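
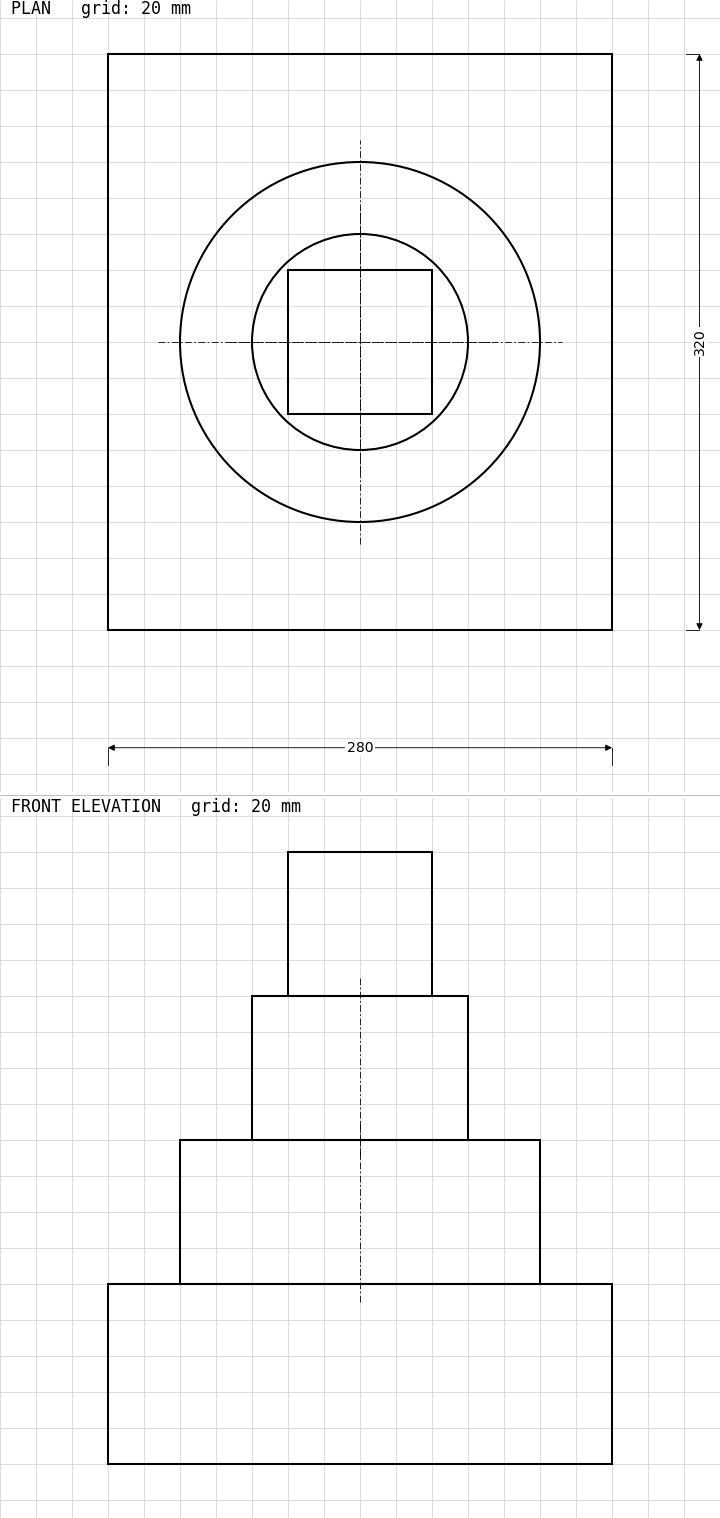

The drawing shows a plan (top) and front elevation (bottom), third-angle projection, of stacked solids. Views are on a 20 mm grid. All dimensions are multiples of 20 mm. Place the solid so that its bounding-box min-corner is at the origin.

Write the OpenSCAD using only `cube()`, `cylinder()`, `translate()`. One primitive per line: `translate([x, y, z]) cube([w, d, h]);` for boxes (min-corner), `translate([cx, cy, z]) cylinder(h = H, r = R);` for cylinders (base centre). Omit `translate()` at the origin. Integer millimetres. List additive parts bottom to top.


cube([280, 320, 100]);
translate([140, 160, 100]) cylinder(h = 80, r = 100);
translate([140, 160, 180]) cylinder(h = 80, r = 60);
translate([100, 120, 260]) cube([80, 80, 80]);


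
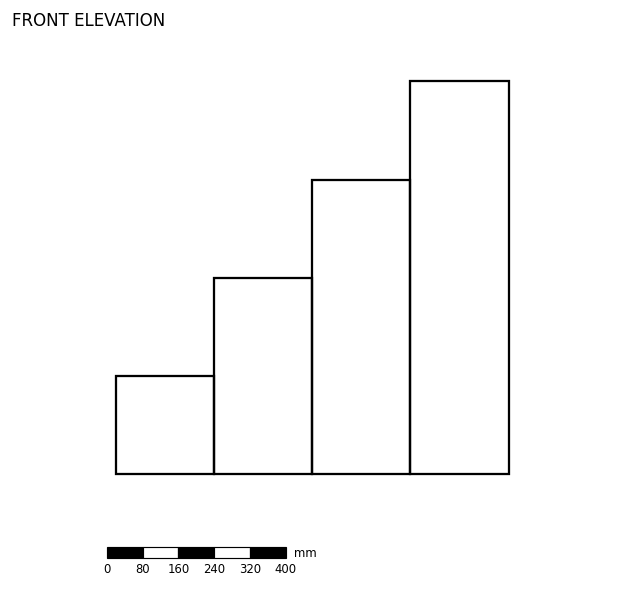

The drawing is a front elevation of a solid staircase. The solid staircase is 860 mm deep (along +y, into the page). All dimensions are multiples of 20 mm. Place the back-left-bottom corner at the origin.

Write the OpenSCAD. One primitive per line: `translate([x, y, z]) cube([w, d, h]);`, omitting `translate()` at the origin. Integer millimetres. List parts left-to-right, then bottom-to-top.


cube([220, 860, 220]);
translate([220, 0, 0]) cube([220, 860, 440]);
translate([440, 0, 0]) cube([220, 860, 660]);
translate([660, 0, 0]) cube([220, 860, 880]);


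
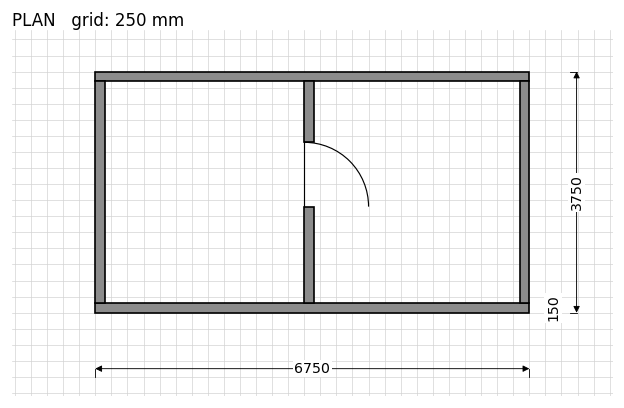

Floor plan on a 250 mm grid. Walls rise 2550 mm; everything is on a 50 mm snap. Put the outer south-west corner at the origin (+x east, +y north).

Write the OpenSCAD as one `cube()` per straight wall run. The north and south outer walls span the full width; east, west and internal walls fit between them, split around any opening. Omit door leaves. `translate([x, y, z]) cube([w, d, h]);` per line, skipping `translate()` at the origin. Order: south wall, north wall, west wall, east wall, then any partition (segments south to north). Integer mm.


cube([6750, 150, 2550]);
translate([0, 3600, 0]) cube([6750, 150, 2550]);
translate([0, 150, 0]) cube([150, 3450, 2550]);
translate([6600, 150, 0]) cube([150, 3450, 2550]);
translate([3250, 150, 0]) cube([150, 1500, 2550]);
translate([3250, 2650, 0]) cube([150, 950, 2550]);


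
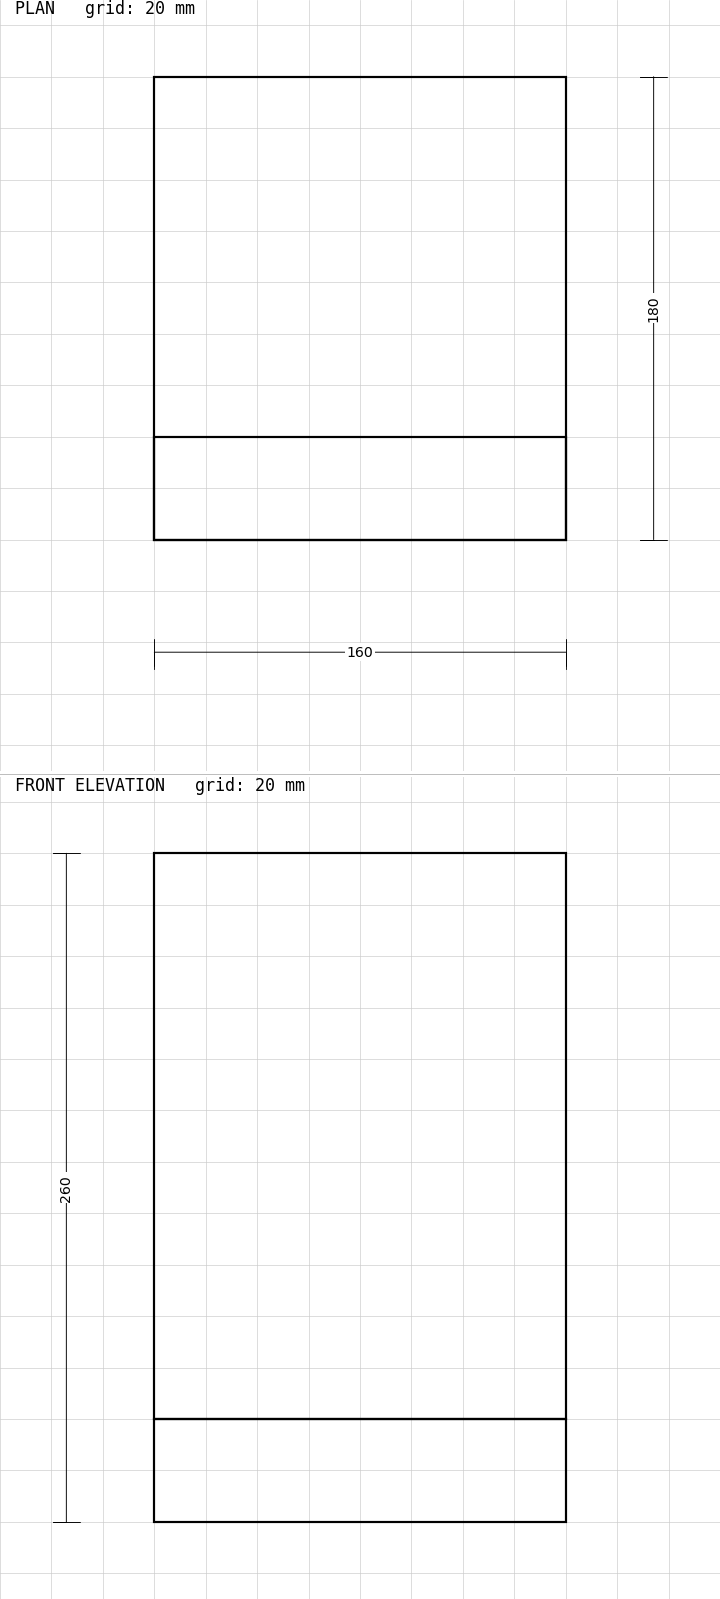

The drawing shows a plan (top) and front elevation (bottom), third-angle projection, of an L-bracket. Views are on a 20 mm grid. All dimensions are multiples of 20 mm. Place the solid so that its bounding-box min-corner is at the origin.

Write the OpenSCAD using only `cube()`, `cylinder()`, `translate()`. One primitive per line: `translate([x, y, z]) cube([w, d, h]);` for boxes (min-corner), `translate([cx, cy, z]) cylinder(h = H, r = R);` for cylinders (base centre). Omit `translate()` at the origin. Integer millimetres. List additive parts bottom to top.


cube([160, 180, 40]);
translate([0, 0, 40]) cube([160, 40, 220]);


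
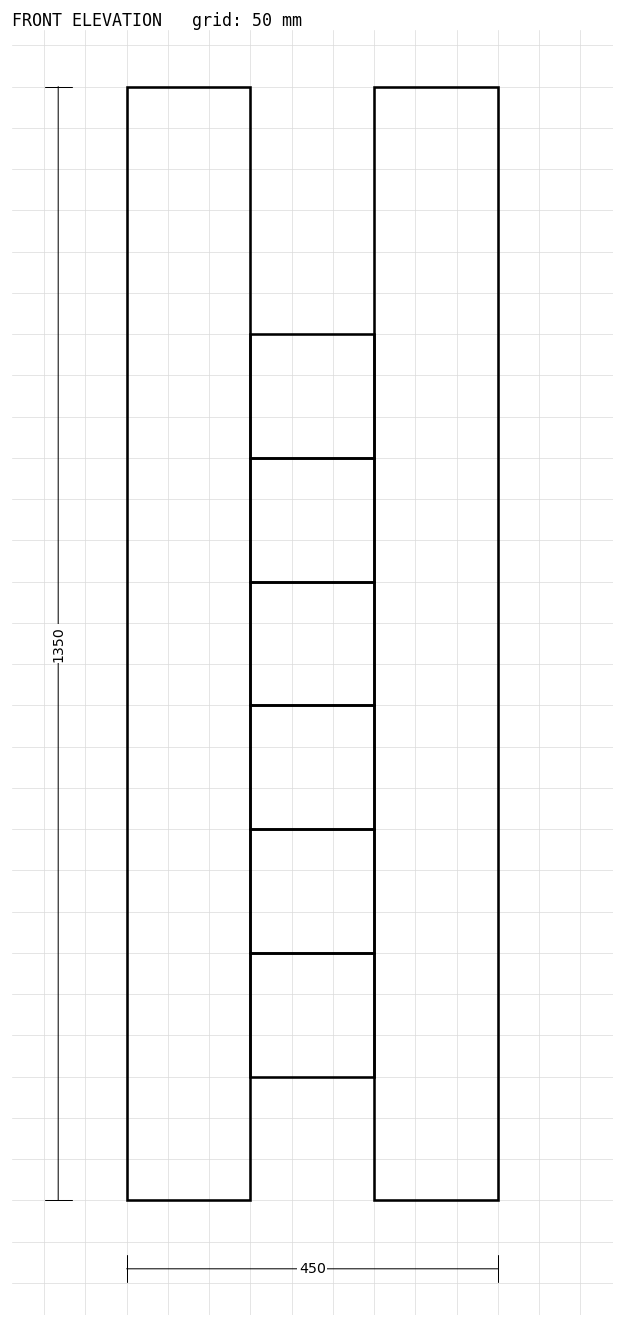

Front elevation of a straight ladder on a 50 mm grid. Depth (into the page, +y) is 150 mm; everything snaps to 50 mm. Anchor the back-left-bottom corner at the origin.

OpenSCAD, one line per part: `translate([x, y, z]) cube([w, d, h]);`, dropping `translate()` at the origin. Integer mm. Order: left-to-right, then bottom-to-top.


cube([150, 150, 1350]);
translate([150, 0, 150]) cube([150, 150, 150]);
translate([150, 0, 300]) cube([150, 150, 150]);
translate([150, 0, 450]) cube([150, 150, 150]);
translate([150, 0, 600]) cube([150, 150, 150]);
translate([150, 0, 750]) cube([150, 150, 150]);
translate([150, 0, 900]) cube([150, 150, 150]);
translate([300, 0, 0]) cube([150, 150, 1350]);


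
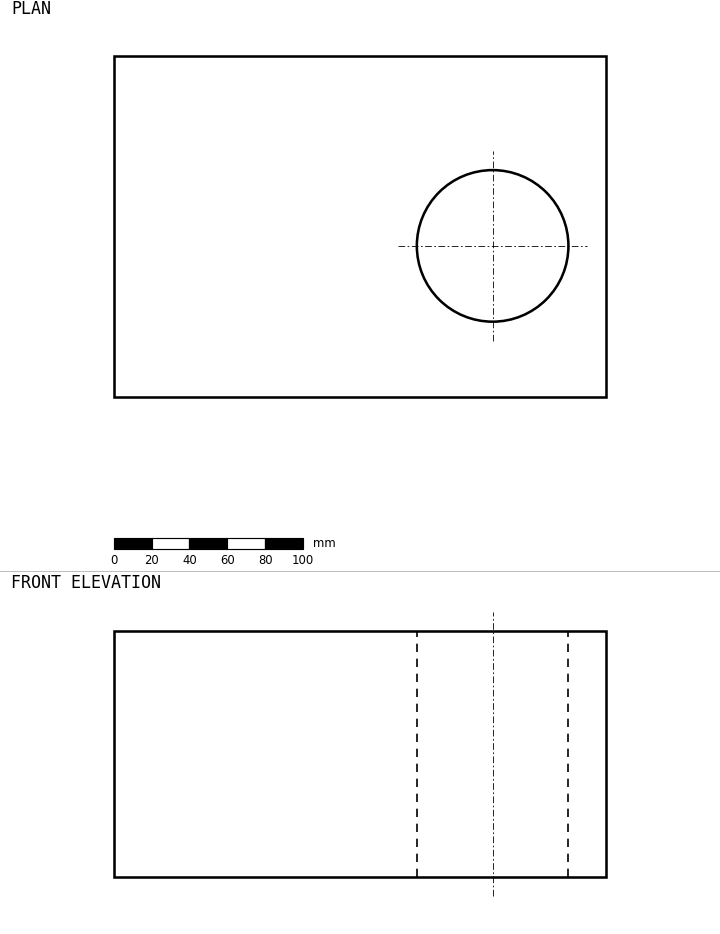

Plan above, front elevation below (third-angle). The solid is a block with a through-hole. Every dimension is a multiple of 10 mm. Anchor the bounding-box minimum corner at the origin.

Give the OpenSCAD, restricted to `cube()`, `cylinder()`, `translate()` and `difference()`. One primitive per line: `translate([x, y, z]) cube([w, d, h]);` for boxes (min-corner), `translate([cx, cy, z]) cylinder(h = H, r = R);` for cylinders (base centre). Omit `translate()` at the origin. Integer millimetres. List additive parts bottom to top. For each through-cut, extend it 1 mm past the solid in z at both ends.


difference() {
  cube([260, 180, 130]);
  translate([200, 80, -1]) cylinder(h = 132, r = 40);
}


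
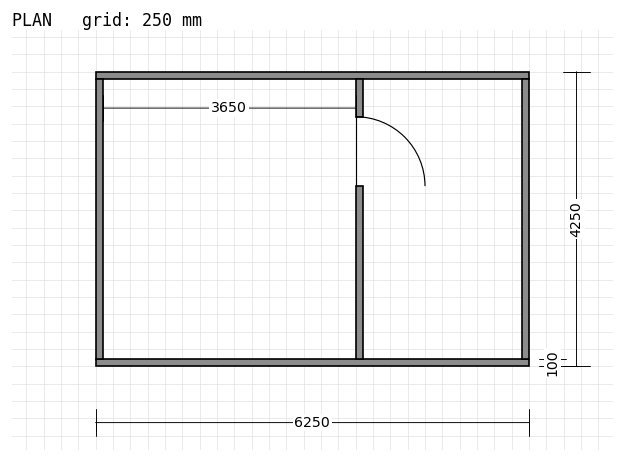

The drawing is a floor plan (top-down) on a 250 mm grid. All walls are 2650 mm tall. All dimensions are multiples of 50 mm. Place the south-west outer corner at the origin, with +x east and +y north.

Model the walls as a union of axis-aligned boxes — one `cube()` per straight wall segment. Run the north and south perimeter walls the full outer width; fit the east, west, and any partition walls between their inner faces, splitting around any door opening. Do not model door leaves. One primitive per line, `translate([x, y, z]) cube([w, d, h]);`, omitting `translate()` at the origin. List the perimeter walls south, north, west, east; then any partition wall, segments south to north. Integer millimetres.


cube([6250, 100, 2650]);
translate([0, 4150, 0]) cube([6250, 100, 2650]);
translate([0, 100, 0]) cube([100, 4050, 2650]);
translate([6150, 100, 0]) cube([100, 4050, 2650]);
translate([3750, 100, 0]) cube([100, 2500, 2650]);
translate([3750, 3600, 0]) cube([100, 550, 2650]);


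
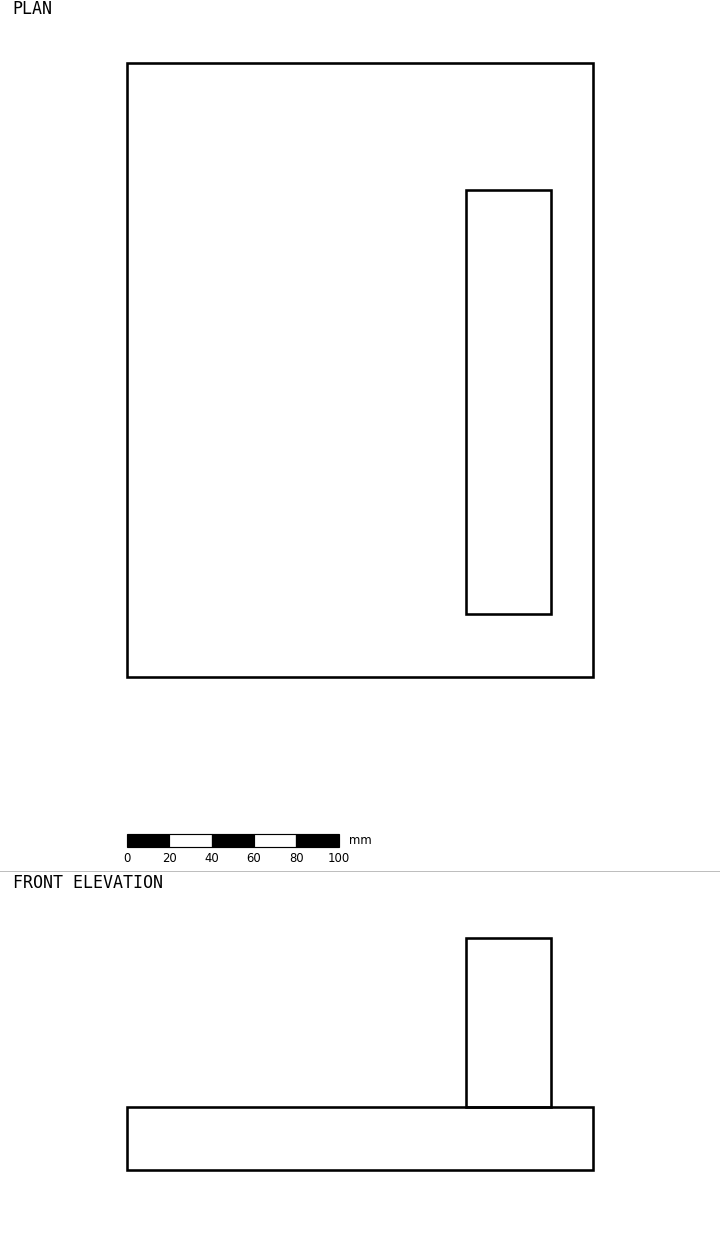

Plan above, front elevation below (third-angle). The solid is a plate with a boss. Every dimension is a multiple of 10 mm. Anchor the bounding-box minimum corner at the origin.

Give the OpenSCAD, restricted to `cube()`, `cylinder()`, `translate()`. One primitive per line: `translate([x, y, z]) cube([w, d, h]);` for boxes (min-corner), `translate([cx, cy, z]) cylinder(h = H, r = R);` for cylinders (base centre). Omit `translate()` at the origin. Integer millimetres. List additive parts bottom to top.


cube([220, 290, 30]);
translate([160, 30, 30]) cube([40, 200, 80]);


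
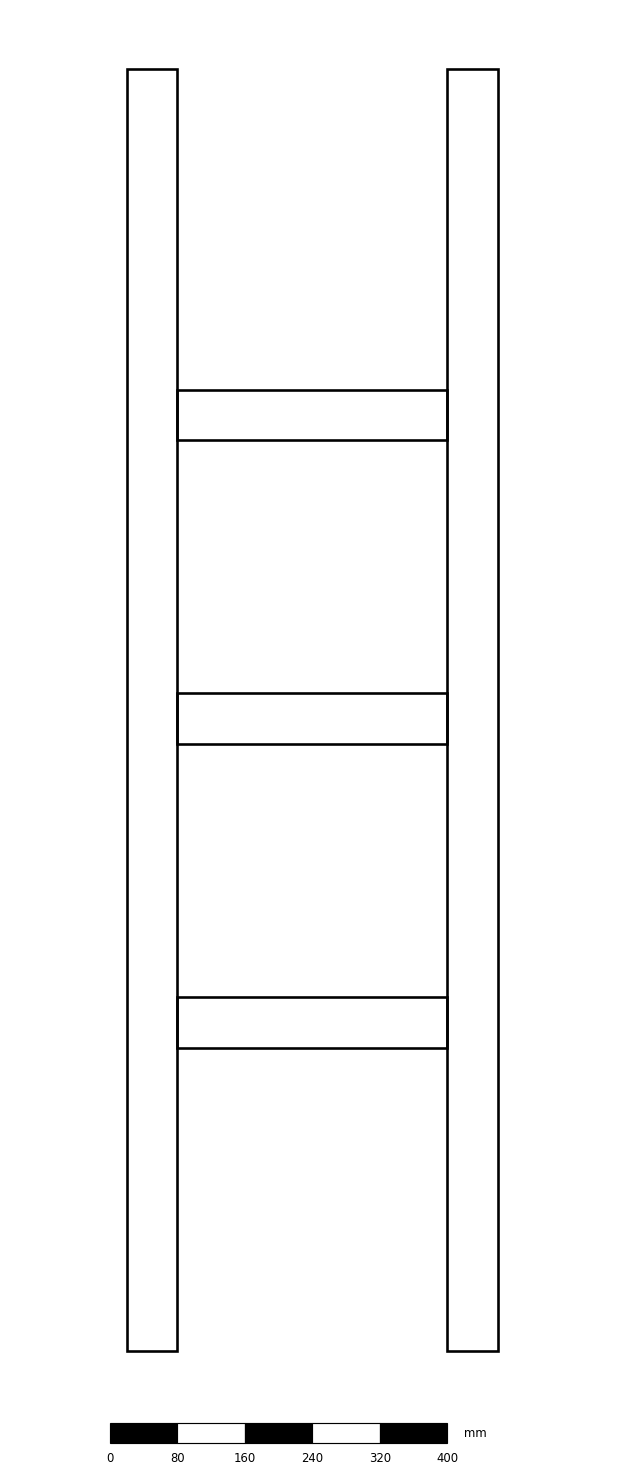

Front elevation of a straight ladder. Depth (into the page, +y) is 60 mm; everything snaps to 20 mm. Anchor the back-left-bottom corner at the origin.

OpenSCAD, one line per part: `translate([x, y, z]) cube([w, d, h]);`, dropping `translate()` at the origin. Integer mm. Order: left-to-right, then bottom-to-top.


cube([60, 60, 1520]);
translate([60, 0, 360]) cube([320, 60, 60]);
translate([60, 0, 720]) cube([320, 60, 60]);
translate([60, 0, 1080]) cube([320, 60, 60]);
translate([380, 0, 0]) cube([60, 60, 1520]);


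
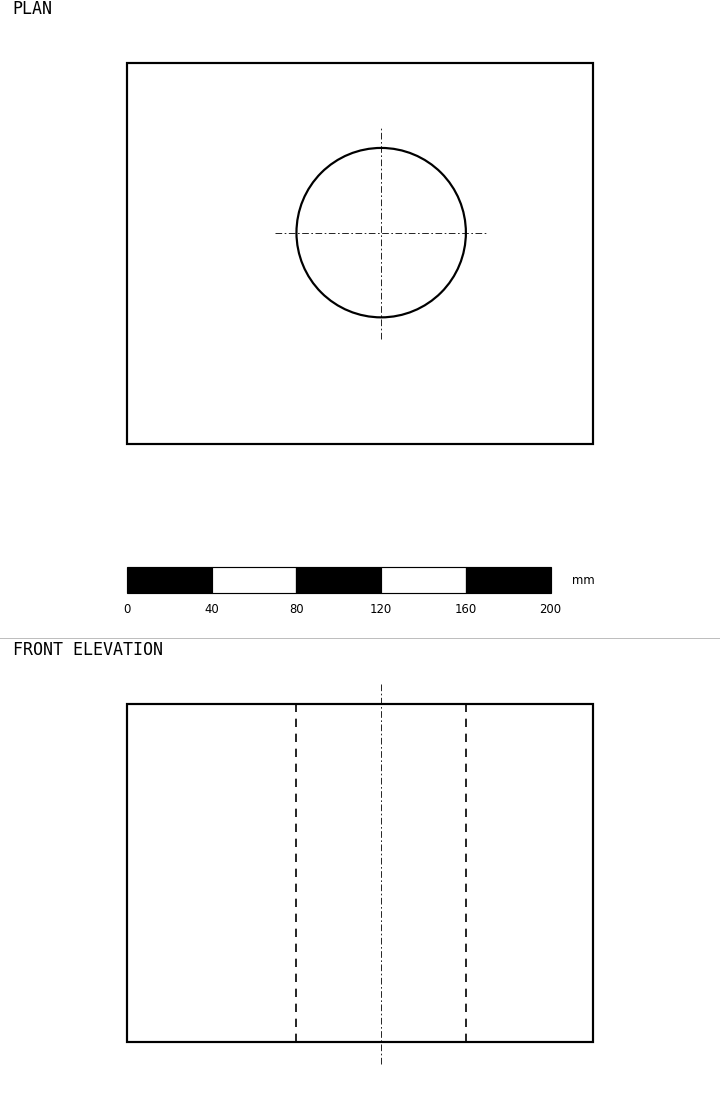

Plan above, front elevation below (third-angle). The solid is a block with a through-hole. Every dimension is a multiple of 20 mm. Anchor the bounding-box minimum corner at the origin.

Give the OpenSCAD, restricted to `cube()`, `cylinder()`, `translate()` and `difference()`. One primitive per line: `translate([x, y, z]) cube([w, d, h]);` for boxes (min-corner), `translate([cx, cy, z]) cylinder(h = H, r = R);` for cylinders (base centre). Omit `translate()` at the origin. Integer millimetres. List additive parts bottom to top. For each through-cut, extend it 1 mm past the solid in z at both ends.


difference() {
  cube([220, 180, 160]);
  translate([120, 100, -1]) cylinder(h = 162, r = 40);
}


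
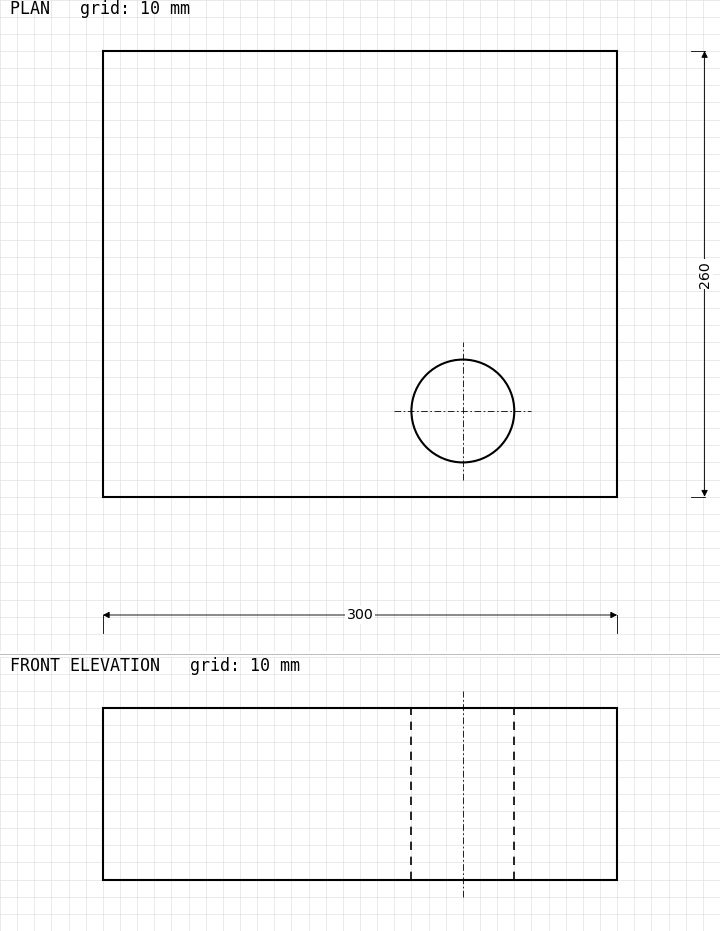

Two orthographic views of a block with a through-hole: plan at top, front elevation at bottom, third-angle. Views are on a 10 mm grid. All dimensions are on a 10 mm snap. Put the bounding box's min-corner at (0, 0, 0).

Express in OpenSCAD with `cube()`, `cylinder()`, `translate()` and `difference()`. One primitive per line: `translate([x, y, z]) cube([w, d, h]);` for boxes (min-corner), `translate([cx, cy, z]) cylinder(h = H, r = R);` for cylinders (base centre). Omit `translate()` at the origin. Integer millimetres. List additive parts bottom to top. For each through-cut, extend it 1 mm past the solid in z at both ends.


difference() {
  cube([300, 260, 100]);
  translate([210, 50, -1]) cylinder(h = 102, r = 30);
}


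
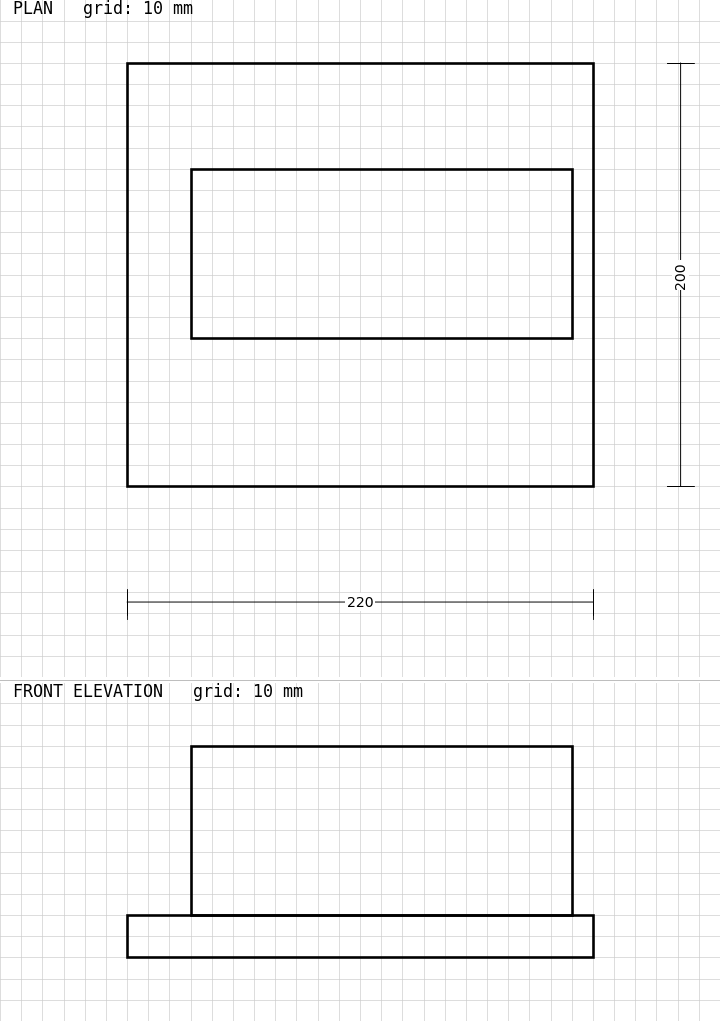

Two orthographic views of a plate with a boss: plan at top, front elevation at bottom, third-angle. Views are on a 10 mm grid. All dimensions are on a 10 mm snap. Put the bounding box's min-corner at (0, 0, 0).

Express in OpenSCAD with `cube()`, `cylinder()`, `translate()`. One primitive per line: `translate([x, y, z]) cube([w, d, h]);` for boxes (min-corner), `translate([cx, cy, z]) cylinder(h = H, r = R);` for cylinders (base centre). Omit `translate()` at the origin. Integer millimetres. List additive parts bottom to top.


cube([220, 200, 20]);
translate([30, 70, 20]) cube([180, 80, 80]);


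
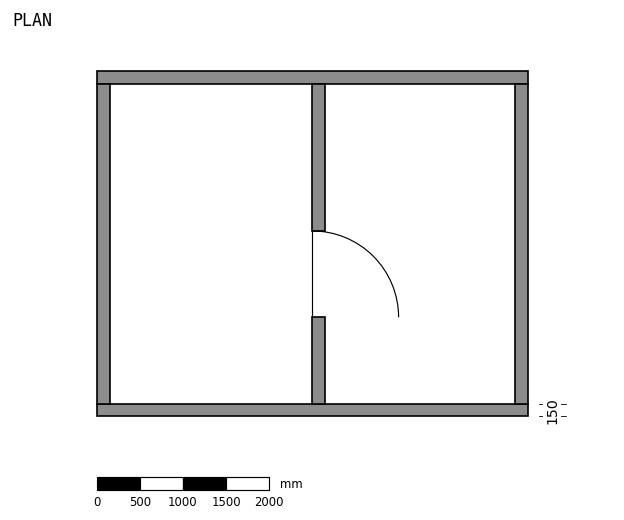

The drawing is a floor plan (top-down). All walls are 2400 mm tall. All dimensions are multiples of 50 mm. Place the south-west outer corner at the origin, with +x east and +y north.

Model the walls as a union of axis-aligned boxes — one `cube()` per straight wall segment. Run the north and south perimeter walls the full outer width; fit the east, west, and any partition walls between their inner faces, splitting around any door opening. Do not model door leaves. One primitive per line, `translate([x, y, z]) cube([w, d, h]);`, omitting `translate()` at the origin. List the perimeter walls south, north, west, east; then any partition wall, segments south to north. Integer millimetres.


cube([5000, 150, 2400]);
translate([0, 3850, 0]) cube([5000, 150, 2400]);
translate([0, 150, 0]) cube([150, 3700, 2400]);
translate([4850, 150, 0]) cube([150, 3700, 2400]);
translate([2500, 150, 0]) cube([150, 1000, 2400]);
translate([2500, 2150, 0]) cube([150, 1700, 2400]);


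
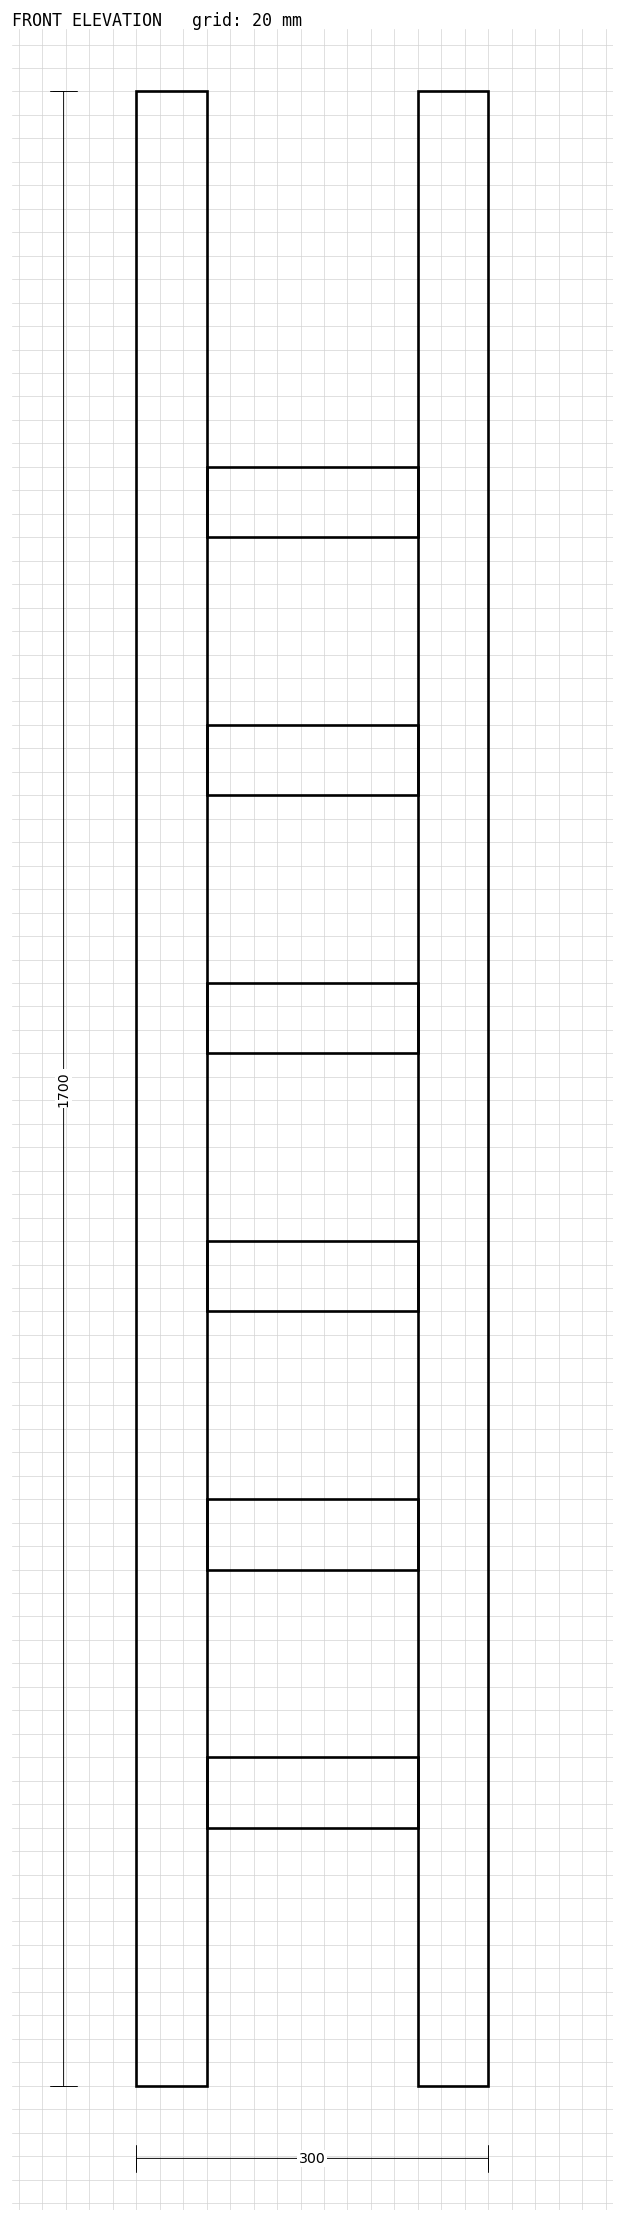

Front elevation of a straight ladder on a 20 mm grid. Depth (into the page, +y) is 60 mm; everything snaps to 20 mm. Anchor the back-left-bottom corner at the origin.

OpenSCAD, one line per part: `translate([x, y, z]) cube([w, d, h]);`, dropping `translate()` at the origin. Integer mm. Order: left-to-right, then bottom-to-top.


cube([60, 60, 1700]);
translate([60, 0, 220]) cube([180, 60, 60]);
translate([60, 0, 440]) cube([180, 60, 60]);
translate([60, 0, 660]) cube([180, 60, 60]);
translate([60, 0, 880]) cube([180, 60, 60]);
translate([60, 0, 1100]) cube([180, 60, 60]);
translate([60, 0, 1320]) cube([180, 60, 60]);
translate([240, 0, 0]) cube([60, 60, 1700]);


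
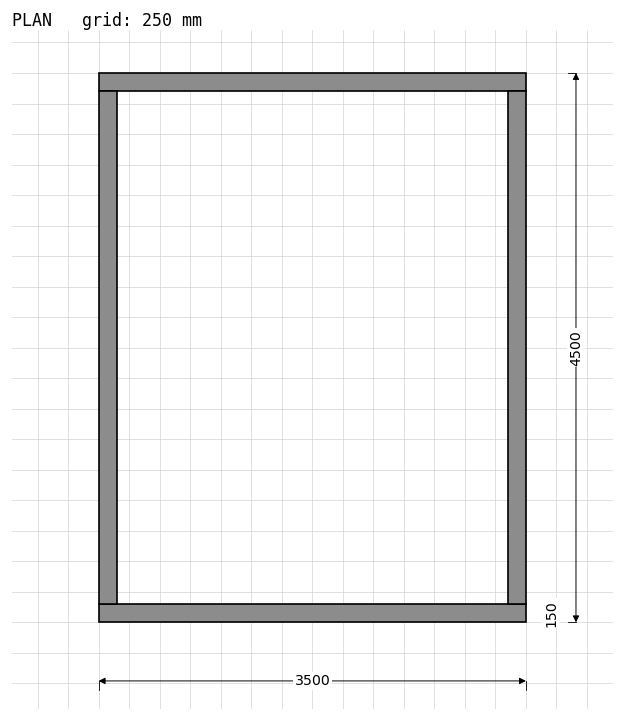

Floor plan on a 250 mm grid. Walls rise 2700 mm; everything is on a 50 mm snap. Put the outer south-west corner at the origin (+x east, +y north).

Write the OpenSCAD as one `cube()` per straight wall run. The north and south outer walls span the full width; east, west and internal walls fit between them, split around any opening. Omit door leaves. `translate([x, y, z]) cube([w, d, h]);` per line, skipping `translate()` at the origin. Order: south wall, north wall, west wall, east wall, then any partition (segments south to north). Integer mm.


cube([3500, 150, 2700]);
translate([0, 4350, 0]) cube([3500, 150, 2700]);
translate([0, 150, 0]) cube([150, 4200, 2700]);
translate([3350, 150, 0]) cube([150, 4200, 2700]);


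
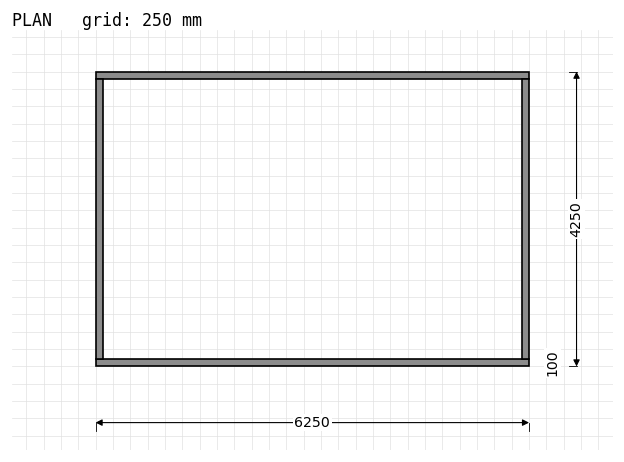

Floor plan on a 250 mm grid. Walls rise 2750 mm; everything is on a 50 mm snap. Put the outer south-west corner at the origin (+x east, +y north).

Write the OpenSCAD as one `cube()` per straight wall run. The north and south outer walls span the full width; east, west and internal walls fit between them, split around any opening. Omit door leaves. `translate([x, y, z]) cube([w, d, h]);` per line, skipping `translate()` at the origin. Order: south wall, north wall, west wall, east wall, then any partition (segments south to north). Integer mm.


cube([6250, 100, 2750]);
translate([0, 4150, 0]) cube([6250, 100, 2750]);
translate([0, 100, 0]) cube([100, 4050, 2750]);
translate([6150, 100, 0]) cube([100, 4050, 2750]);


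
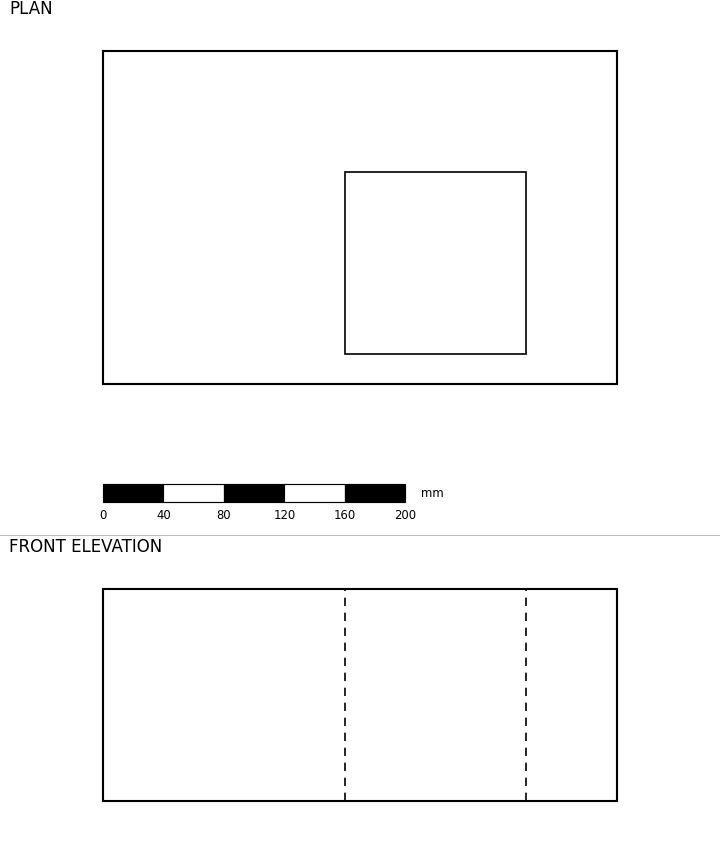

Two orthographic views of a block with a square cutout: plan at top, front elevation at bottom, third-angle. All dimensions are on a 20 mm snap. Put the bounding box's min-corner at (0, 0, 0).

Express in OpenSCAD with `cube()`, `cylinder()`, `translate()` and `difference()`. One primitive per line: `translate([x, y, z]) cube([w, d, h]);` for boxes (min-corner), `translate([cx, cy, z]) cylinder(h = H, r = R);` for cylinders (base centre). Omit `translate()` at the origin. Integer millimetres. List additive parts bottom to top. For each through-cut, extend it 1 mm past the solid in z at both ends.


difference() {
  cube([340, 220, 140]);
  translate([160, 20, -1]) cube([120, 120, 142]);
}


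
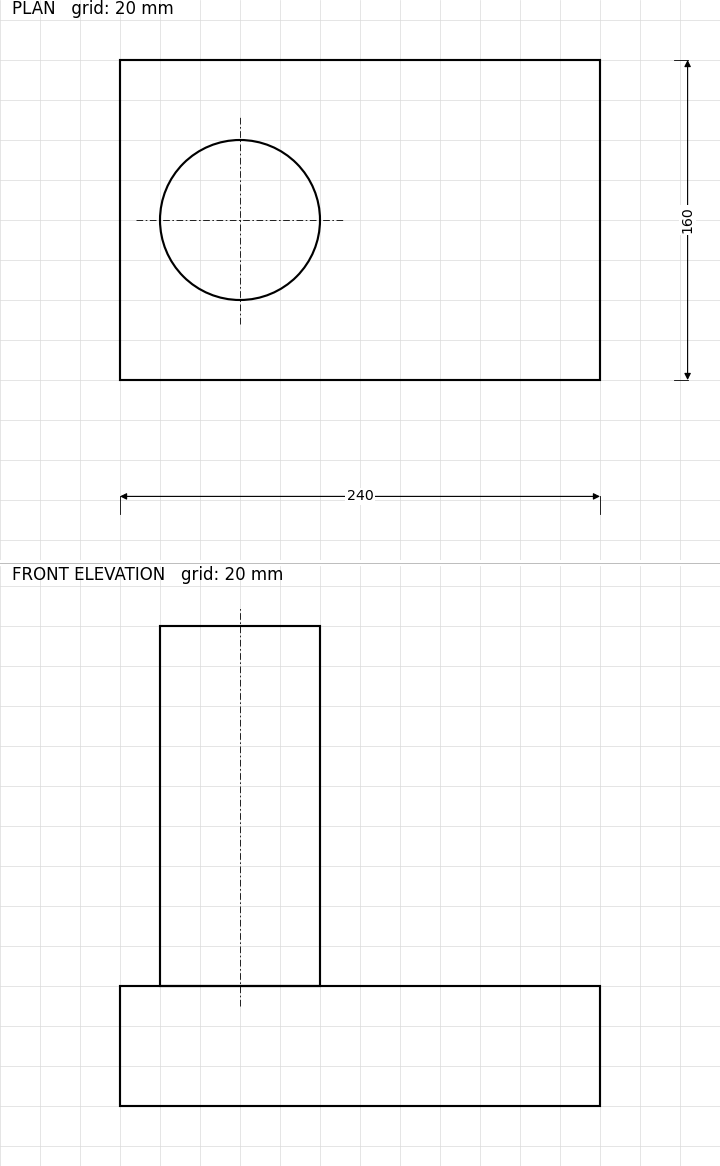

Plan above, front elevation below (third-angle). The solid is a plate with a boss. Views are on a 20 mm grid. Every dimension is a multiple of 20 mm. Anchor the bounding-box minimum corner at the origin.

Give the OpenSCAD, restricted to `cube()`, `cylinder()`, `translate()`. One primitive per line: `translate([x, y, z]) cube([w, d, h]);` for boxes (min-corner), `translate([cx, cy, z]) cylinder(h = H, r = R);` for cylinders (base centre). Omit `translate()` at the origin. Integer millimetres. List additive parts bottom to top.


cube([240, 160, 60]);
translate([60, 80, 60]) cylinder(h = 180, r = 40);


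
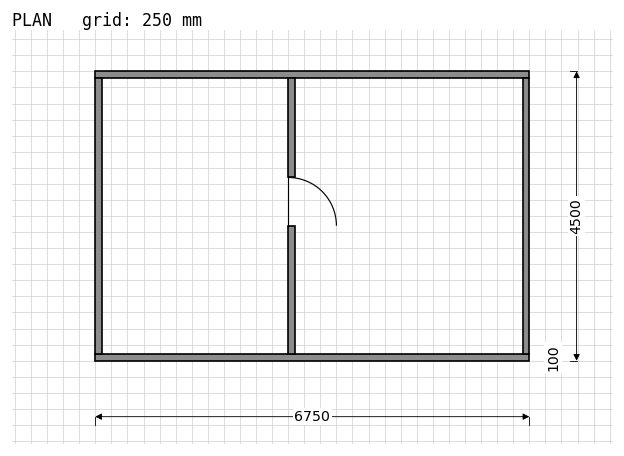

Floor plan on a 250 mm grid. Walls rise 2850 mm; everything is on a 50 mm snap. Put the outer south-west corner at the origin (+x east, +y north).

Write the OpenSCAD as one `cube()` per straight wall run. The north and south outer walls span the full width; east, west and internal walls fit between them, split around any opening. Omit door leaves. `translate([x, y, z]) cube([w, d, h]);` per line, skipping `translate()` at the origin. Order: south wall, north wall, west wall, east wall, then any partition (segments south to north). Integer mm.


cube([6750, 100, 2850]);
translate([0, 4400, 0]) cube([6750, 100, 2850]);
translate([0, 100, 0]) cube([100, 4300, 2850]);
translate([6650, 100, 0]) cube([100, 4300, 2850]);
translate([3000, 100, 0]) cube([100, 2000, 2850]);
translate([3000, 2850, 0]) cube([100, 1550, 2850]);


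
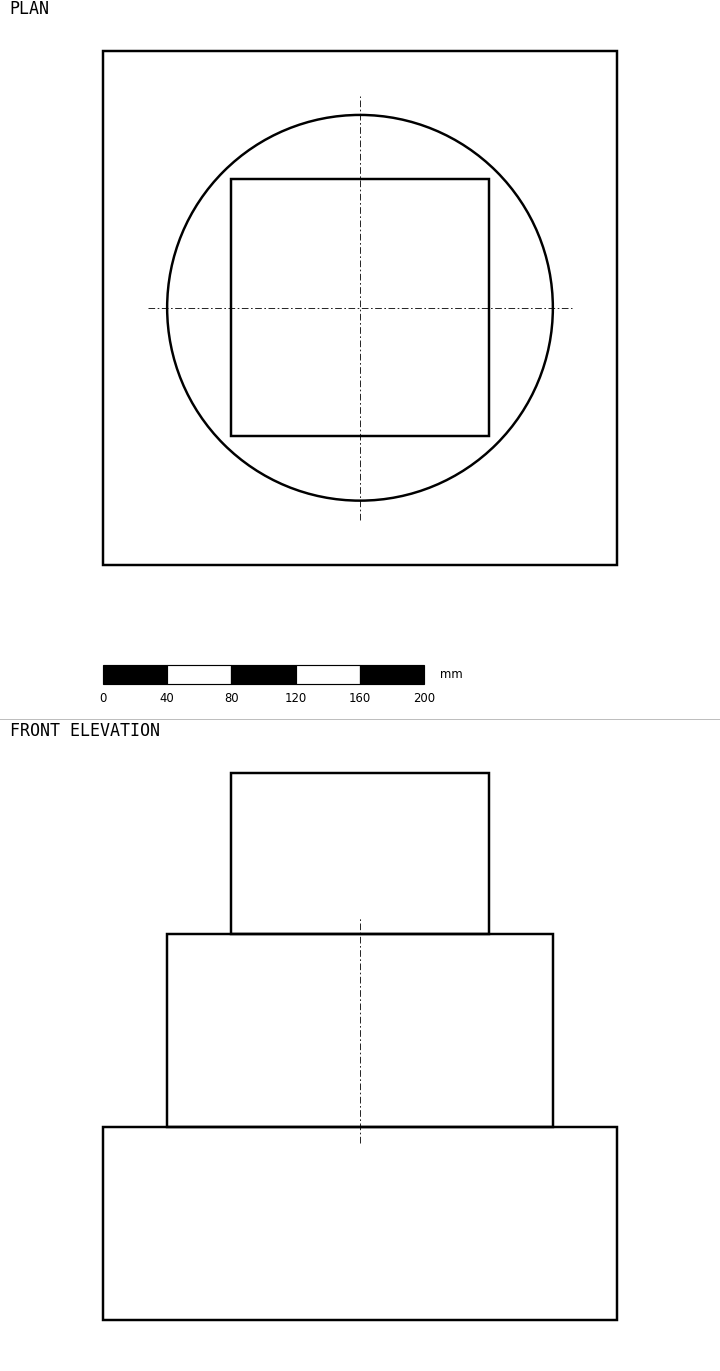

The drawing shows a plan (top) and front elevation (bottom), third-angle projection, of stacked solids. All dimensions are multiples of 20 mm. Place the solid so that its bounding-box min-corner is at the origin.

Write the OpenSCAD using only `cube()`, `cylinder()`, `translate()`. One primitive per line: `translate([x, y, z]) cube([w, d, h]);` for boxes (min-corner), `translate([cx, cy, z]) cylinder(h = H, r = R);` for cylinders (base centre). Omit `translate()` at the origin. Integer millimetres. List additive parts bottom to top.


cube([320, 320, 120]);
translate([160, 160, 120]) cylinder(h = 120, r = 120);
translate([80, 80, 240]) cube([160, 160, 100]);


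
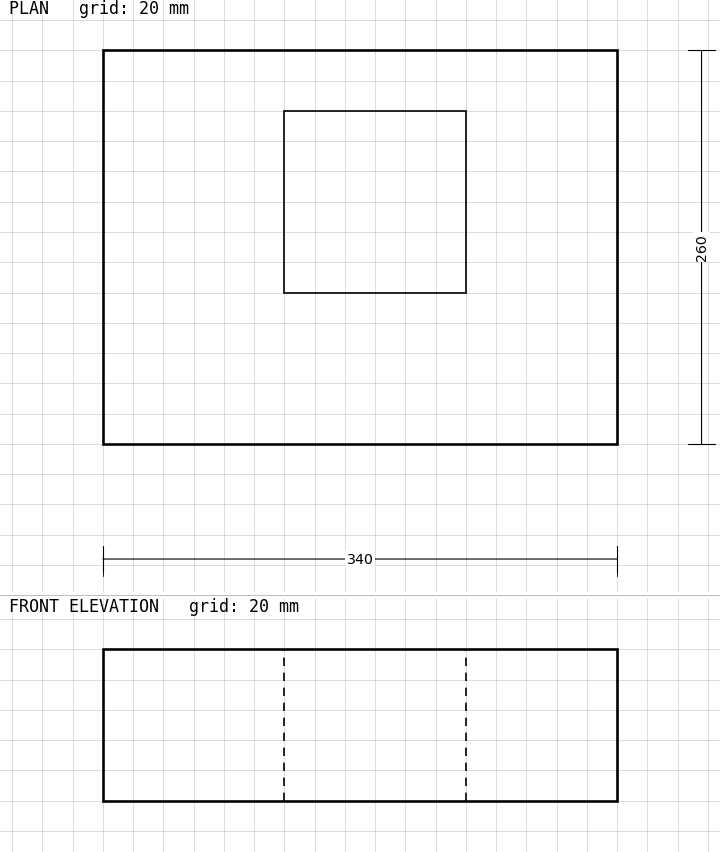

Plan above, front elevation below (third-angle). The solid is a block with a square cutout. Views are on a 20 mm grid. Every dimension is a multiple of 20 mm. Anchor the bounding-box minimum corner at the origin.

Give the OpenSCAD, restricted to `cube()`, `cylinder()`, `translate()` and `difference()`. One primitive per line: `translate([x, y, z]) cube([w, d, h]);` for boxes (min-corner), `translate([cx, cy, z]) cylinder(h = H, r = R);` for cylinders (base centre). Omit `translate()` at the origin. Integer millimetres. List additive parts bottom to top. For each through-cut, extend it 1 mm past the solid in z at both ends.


difference() {
  cube([340, 260, 100]);
  translate([120, 100, -1]) cube([120, 120, 102]);
}


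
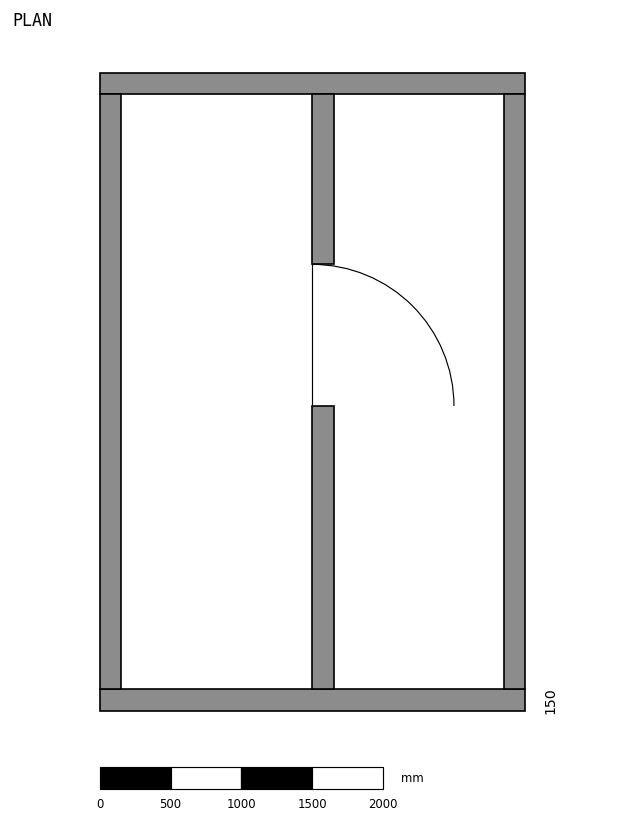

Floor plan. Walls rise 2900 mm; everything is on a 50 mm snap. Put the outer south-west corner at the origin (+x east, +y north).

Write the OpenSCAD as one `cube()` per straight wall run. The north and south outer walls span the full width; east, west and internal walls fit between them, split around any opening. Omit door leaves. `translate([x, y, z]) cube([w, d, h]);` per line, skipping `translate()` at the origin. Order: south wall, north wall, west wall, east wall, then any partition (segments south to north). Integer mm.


cube([3000, 150, 2900]);
translate([0, 4350, 0]) cube([3000, 150, 2900]);
translate([0, 150, 0]) cube([150, 4200, 2900]);
translate([2850, 150, 0]) cube([150, 4200, 2900]);
translate([1500, 150, 0]) cube([150, 2000, 2900]);
translate([1500, 3150, 0]) cube([150, 1200, 2900]);


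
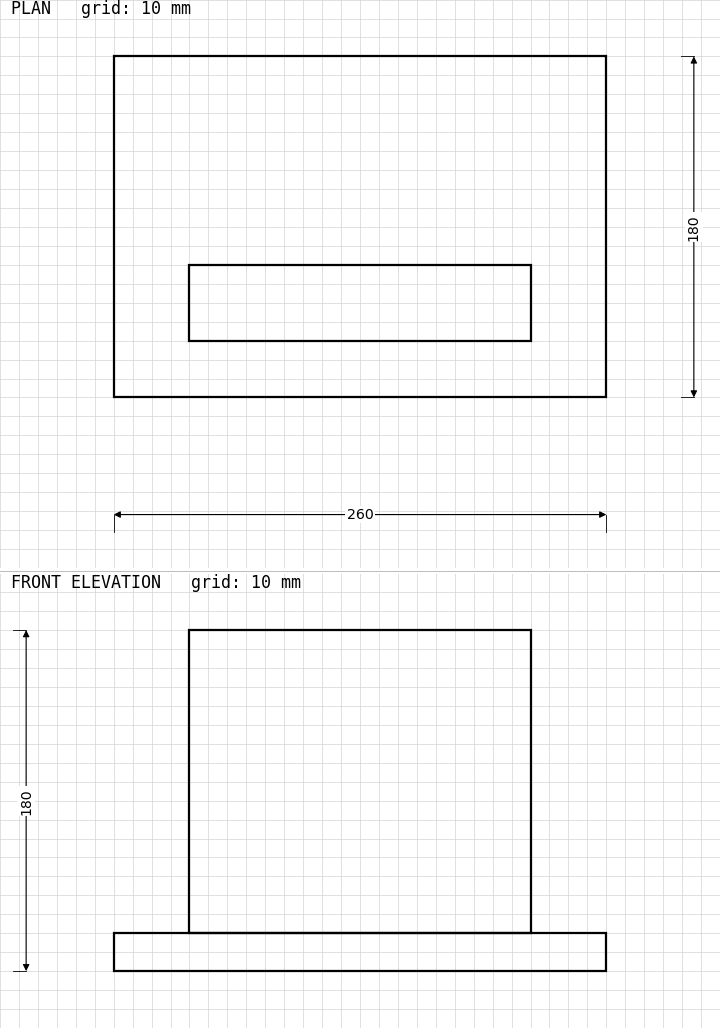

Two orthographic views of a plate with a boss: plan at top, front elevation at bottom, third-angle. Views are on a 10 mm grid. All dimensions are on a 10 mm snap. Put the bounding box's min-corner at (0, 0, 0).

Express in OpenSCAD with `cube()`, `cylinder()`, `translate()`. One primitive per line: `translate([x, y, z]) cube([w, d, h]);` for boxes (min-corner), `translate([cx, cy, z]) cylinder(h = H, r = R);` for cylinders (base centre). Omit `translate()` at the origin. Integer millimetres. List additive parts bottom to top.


cube([260, 180, 20]);
translate([40, 30, 20]) cube([180, 40, 160]);


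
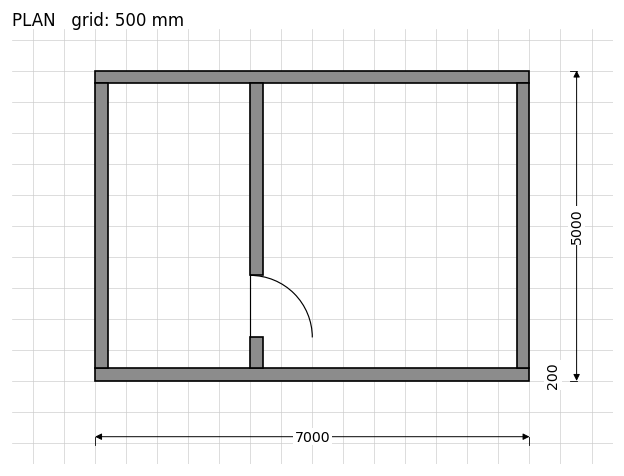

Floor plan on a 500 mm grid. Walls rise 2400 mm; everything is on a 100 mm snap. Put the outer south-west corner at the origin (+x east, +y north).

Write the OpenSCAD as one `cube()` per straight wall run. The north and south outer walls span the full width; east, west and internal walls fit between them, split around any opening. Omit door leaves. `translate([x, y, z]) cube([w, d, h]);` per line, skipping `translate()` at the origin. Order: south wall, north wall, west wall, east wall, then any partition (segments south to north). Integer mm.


cube([7000, 200, 2400]);
translate([0, 4800, 0]) cube([7000, 200, 2400]);
translate([0, 200, 0]) cube([200, 4600, 2400]);
translate([6800, 200, 0]) cube([200, 4600, 2400]);
translate([2500, 200, 0]) cube([200, 500, 2400]);
translate([2500, 1700, 0]) cube([200, 3100, 2400]);


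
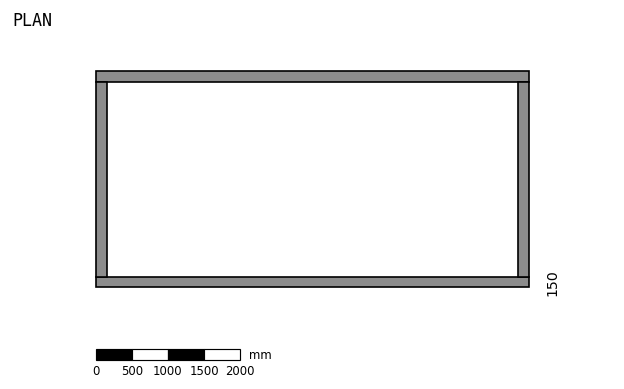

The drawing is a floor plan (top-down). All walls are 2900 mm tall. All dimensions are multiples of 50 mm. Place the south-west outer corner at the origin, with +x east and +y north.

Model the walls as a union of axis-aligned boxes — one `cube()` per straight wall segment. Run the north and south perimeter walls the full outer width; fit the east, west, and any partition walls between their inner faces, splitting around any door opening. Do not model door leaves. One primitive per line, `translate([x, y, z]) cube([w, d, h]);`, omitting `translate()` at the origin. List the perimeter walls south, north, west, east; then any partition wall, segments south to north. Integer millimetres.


cube([6000, 150, 2900]);
translate([0, 2850, 0]) cube([6000, 150, 2900]);
translate([0, 150, 0]) cube([150, 2700, 2900]);
translate([5850, 150, 0]) cube([150, 2700, 2900]);


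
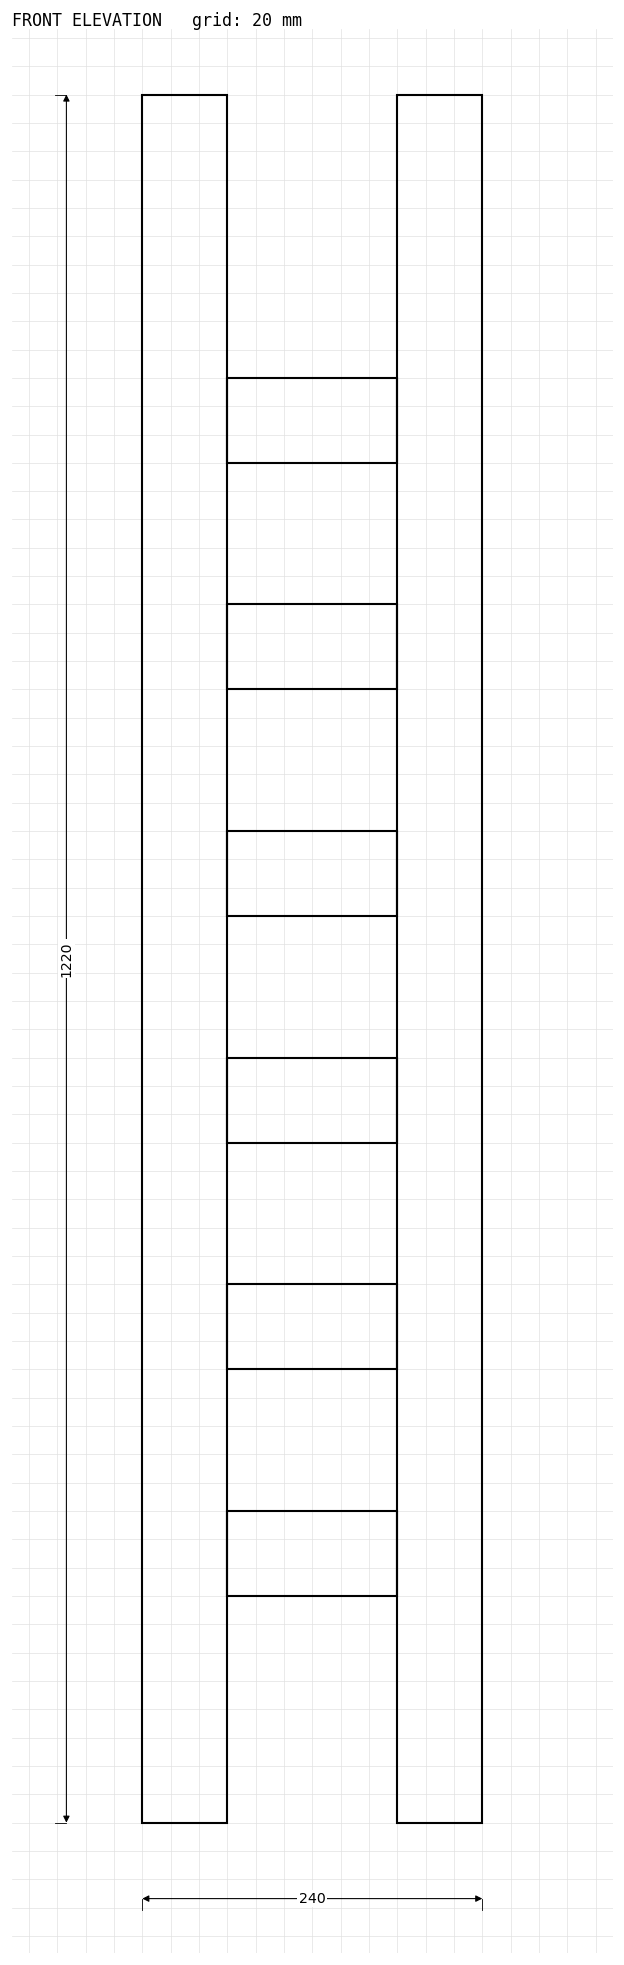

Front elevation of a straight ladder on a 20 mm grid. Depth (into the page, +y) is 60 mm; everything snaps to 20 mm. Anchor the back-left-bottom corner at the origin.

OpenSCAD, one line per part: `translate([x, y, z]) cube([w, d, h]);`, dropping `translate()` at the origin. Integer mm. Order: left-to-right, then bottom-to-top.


cube([60, 60, 1220]);
translate([60, 0, 160]) cube([120, 60, 60]);
translate([60, 0, 320]) cube([120, 60, 60]);
translate([60, 0, 480]) cube([120, 60, 60]);
translate([60, 0, 640]) cube([120, 60, 60]);
translate([60, 0, 800]) cube([120, 60, 60]);
translate([60, 0, 960]) cube([120, 60, 60]);
translate([180, 0, 0]) cube([60, 60, 1220]);


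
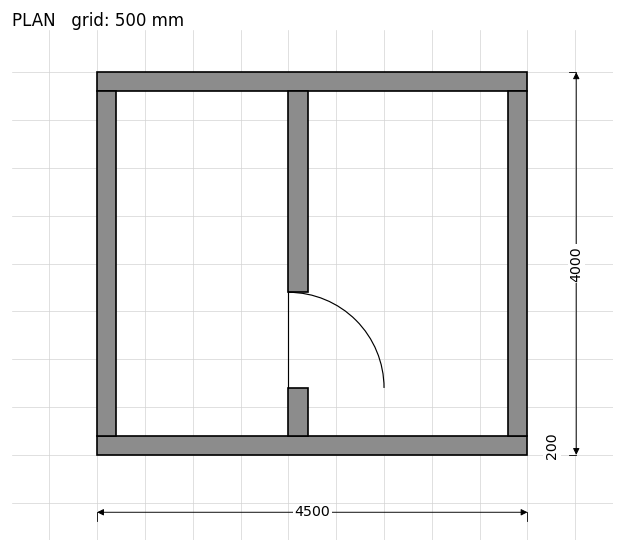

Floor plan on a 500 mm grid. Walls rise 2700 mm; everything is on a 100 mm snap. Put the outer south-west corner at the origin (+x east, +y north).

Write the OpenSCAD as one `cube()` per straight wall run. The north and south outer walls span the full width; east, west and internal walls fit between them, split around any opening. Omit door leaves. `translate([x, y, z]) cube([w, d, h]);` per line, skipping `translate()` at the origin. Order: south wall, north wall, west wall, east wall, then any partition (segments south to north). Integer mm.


cube([4500, 200, 2700]);
translate([0, 3800, 0]) cube([4500, 200, 2700]);
translate([0, 200, 0]) cube([200, 3600, 2700]);
translate([4300, 200, 0]) cube([200, 3600, 2700]);
translate([2000, 200, 0]) cube([200, 500, 2700]);
translate([2000, 1700, 0]) cube([200, 2100, 2700]);


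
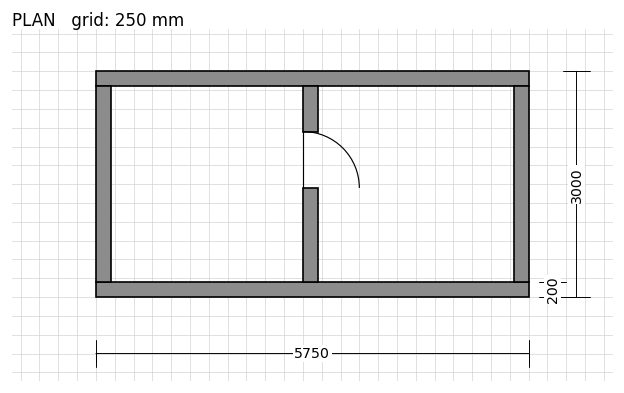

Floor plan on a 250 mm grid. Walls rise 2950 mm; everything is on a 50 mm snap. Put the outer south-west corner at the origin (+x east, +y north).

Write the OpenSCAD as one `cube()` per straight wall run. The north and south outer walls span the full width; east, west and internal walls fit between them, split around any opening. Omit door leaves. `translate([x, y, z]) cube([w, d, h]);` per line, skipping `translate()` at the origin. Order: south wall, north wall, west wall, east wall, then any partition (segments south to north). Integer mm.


cube([5750, 200, 2950]);
translate([0, 2800, 0]) cube([5750, 200, 2950]);
translate([0, 200, 0]) cube([200, 2600, 2950]);
translate([5550, 200, 0]) cube([200, 2600, 2950]);
translate([2750, 200, 0]) cube([200, 1250, 2950]);
translate([2750, 2200, 0]) cube([200, 600, 2950]);


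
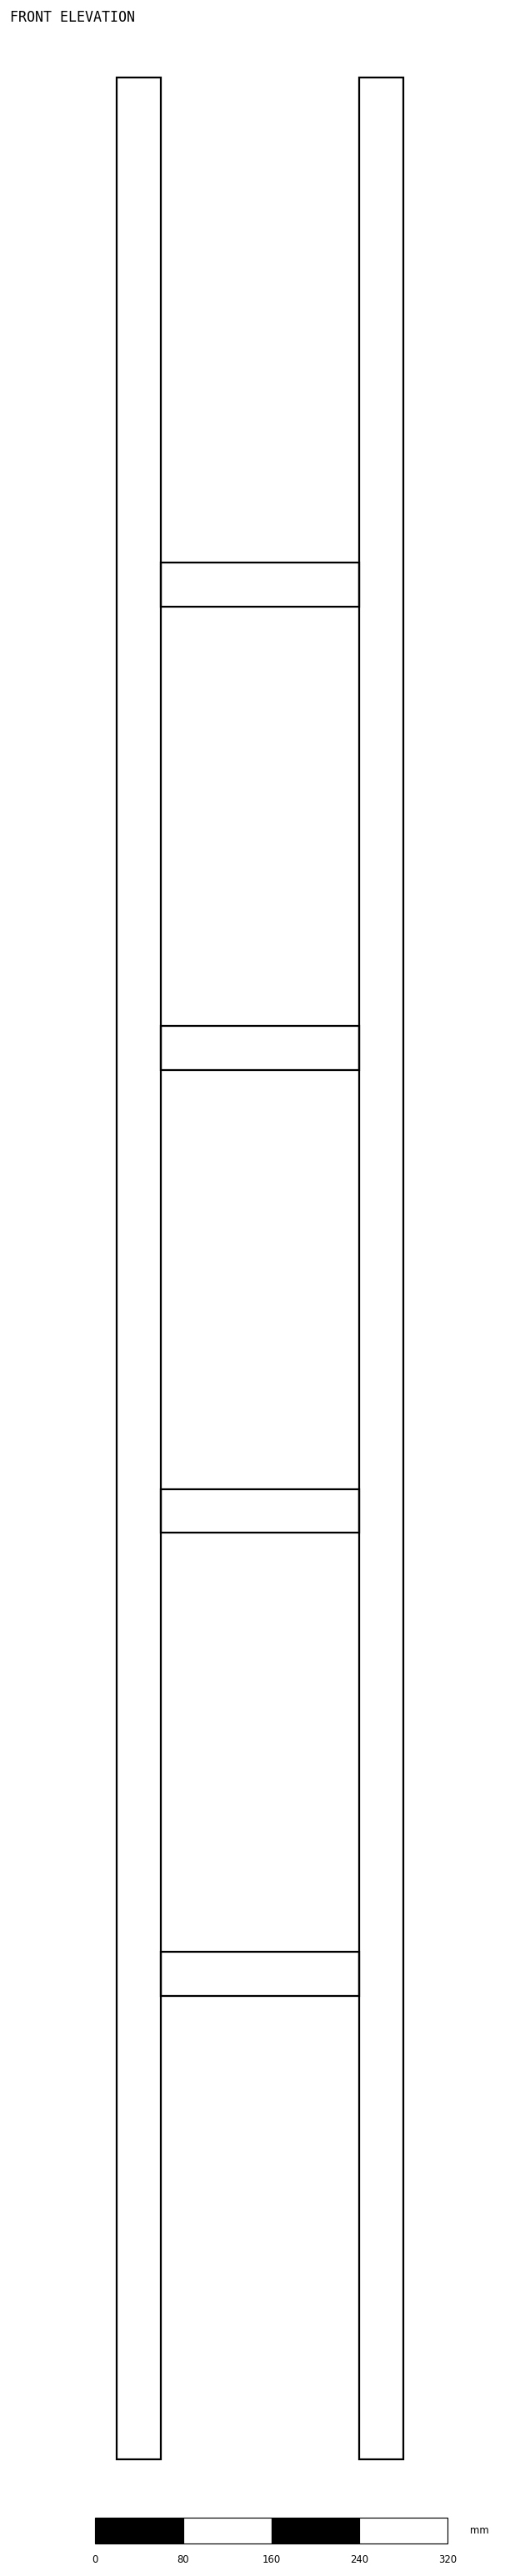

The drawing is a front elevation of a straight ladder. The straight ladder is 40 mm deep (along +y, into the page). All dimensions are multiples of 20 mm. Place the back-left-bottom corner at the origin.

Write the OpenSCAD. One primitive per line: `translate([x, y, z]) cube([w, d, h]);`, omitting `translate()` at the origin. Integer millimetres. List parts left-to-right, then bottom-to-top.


cube([40, 40, 2160]);
translate([40, 0, 420]) cube([180, 40, 40]);
translate([40, 0, 840]) cube([180, 40, 40]);
translate([40, 0, 1260]) cube([180, 40, 40]);
translate([40, 0, 1680]) cube([180, 40, 40]);
translate([220, 0, 0]) cube([40, 40, 2160]);


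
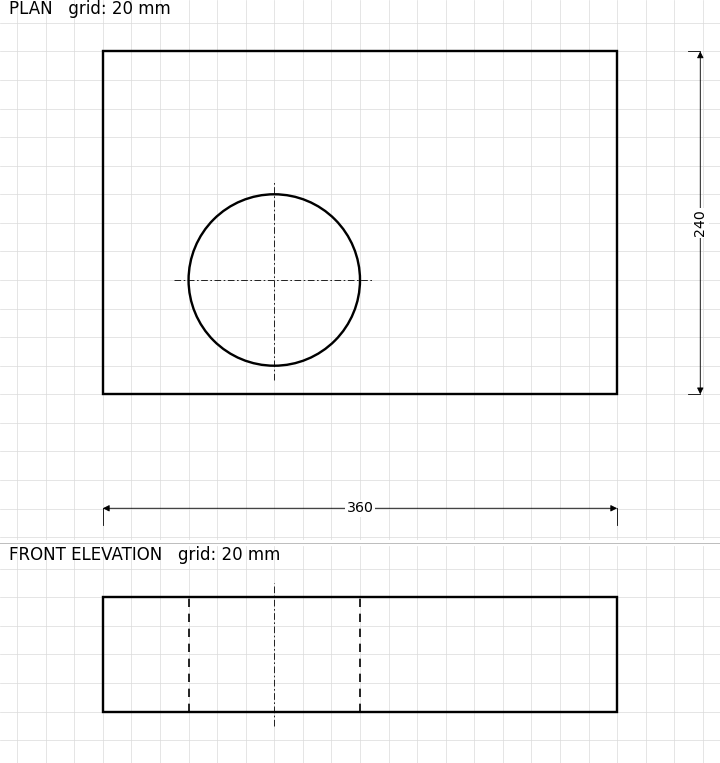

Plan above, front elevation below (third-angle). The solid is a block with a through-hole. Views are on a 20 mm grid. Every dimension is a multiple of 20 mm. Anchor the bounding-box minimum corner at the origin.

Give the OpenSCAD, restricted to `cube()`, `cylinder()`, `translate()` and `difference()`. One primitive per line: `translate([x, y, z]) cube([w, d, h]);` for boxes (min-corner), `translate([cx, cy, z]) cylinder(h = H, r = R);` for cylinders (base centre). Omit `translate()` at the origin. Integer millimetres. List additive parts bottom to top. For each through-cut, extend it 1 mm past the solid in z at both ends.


difference() {
  cube([360, 240, 80]);
  translate([120, 80, -1]) cylinder(h = 82, r = 60);
}


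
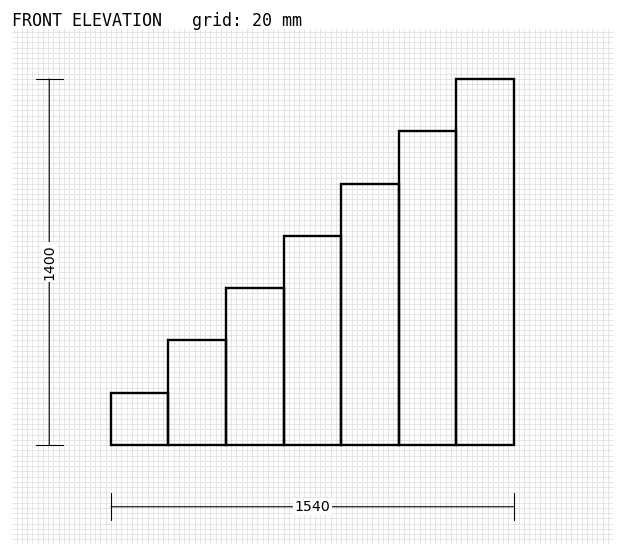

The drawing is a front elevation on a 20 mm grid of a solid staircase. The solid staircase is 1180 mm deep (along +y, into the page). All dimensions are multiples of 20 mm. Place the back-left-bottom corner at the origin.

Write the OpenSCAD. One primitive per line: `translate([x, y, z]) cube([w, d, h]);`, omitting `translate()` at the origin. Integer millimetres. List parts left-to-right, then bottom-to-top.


cube([220, 1180, 200]);
translate([220, 0, 0]) cube([220, 1180, 400]);
translate([440, 0, 0]) cube([220, 1180, 600]);
translate([660, 0, 0]) cube([220, 1180, 800]);
translate([880, 0, 0]) cube([220, 1180, 1000]);
translate([1100, 0, 0]) cube([220, 1180, 1200]);
translate([1320, 0, 0]) cube([220, 1180, 1400]);


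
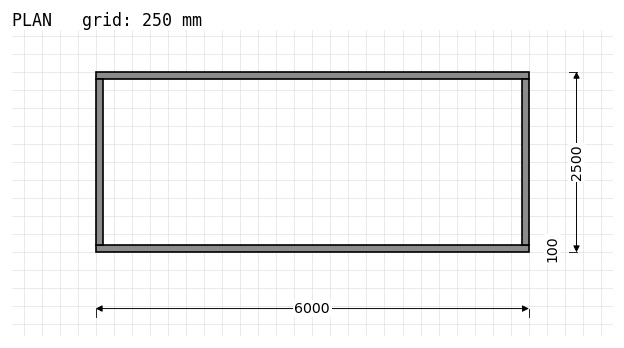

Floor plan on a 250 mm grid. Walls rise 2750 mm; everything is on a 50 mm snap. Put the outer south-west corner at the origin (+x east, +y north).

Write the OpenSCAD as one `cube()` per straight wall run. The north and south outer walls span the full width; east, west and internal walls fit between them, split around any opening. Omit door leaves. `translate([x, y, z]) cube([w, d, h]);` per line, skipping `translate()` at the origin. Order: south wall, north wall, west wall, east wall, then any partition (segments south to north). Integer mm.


cube([6000, 100, 2750]);
translate([0, 2400, 0]) cube([6000, 100, 2750]);
translate([0, 100, 0]) cube([100, 2300, 2750]);
translate([5900, 100, 0]) cube([100, 2300, 2750]);


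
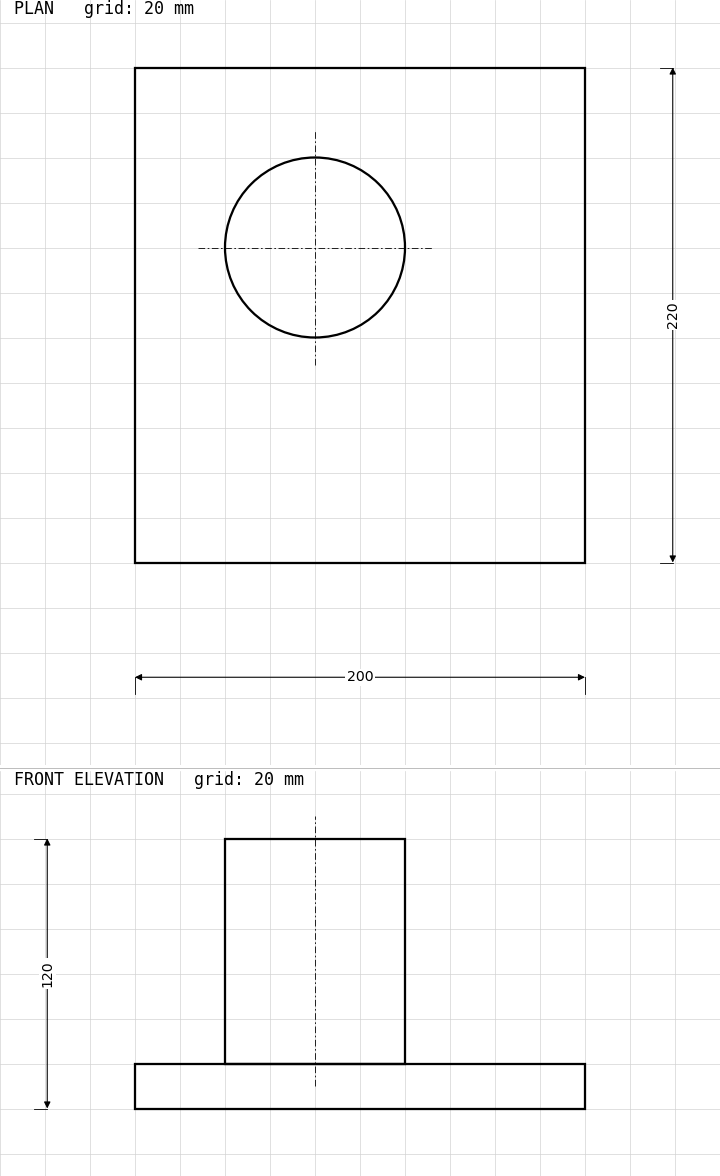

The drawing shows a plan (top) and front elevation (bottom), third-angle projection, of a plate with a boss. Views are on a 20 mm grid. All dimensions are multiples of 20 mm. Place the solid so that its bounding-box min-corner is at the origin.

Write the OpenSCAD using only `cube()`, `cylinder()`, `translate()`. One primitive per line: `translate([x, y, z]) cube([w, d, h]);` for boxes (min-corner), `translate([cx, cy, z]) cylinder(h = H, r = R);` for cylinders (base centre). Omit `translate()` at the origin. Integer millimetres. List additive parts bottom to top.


cube([200, 220, 20]);
translate([80, 140, 20]) cylinder(h = 100, r = 40);


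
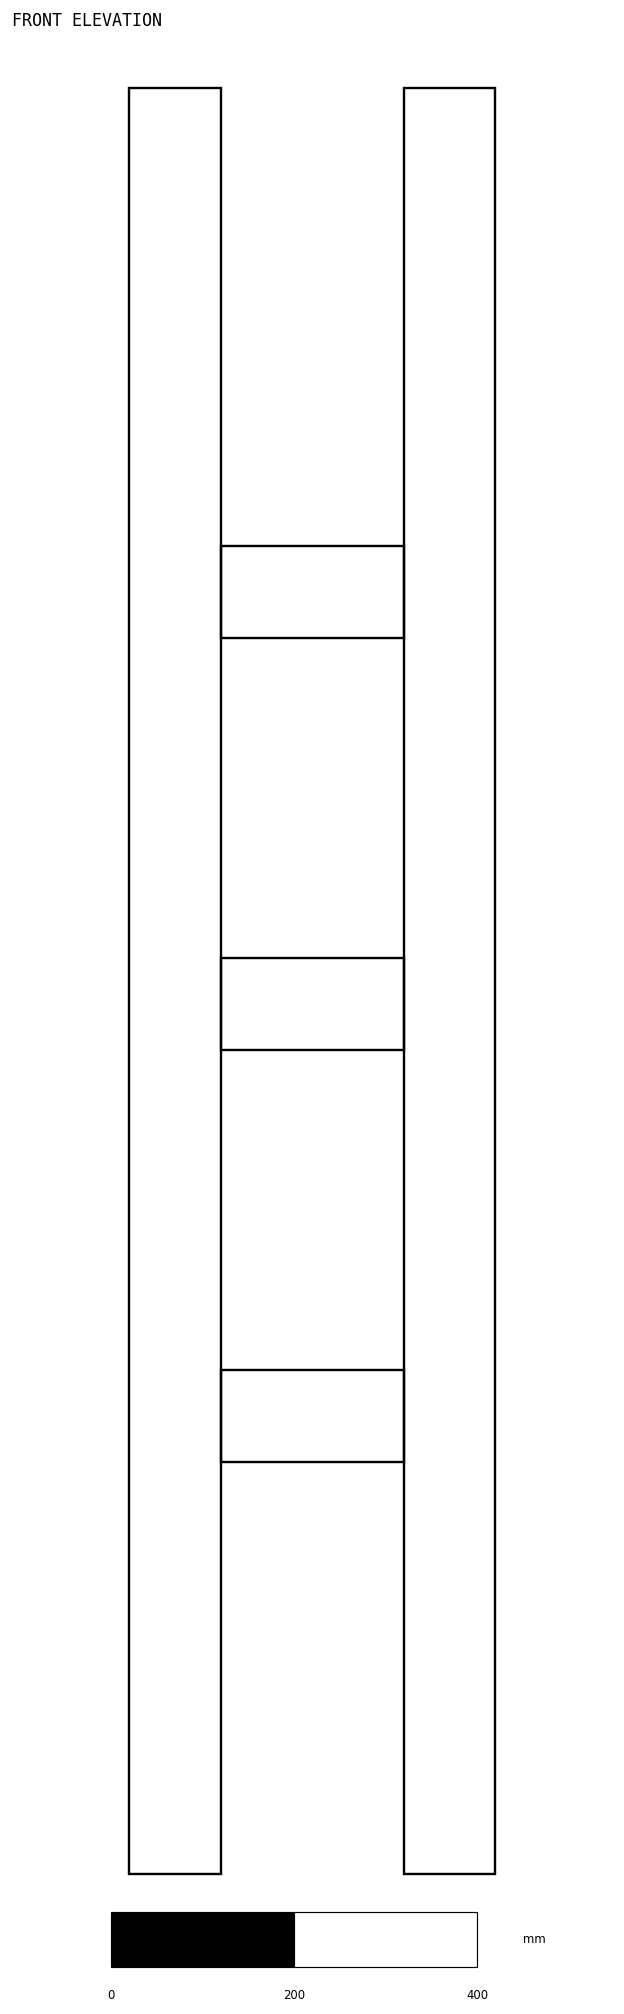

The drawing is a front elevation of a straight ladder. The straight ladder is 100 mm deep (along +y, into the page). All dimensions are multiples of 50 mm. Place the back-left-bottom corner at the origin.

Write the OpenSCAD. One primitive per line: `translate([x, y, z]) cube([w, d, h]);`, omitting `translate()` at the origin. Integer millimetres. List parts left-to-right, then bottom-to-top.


cube([100, 100, 1950]);
translate([100, 0, 450]) cube([200, 100, 100]);
translate([100, 0, 900]) cube([200, 100, 100]);
translate([100, 0, 1350]) cube([200, 100, 100]);
translate([300, 0, 0]) cube([100, 100, 1950]);
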